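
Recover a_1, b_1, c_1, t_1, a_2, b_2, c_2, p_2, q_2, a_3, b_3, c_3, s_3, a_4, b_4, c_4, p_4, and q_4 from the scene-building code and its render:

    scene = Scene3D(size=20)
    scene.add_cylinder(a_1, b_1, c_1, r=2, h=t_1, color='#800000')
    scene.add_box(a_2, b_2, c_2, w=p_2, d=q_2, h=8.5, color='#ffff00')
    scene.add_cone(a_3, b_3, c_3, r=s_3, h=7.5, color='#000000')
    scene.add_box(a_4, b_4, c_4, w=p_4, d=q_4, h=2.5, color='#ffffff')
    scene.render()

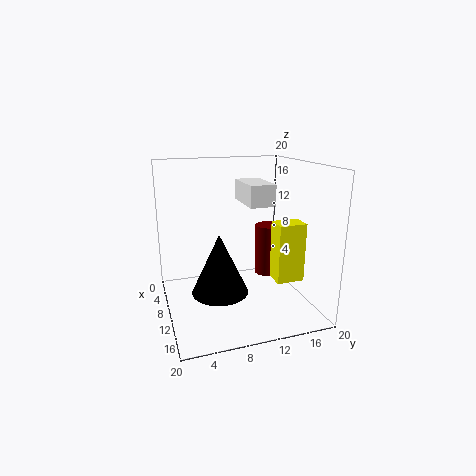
a_1 = 5.5
b_1 = 16.5
c_1 = 2
t_1 = 8
a_2 = 10
b_2 = 15
c_2 = 3.5
p_2 = 3
q_2 = 4
a_3 = 15
b_3 = 6
c_3 = 5
s_3 = 3.5
a_4 = 12
b_4 = 9
c_4 = 16
p_4 = 5.5
q_4 = 3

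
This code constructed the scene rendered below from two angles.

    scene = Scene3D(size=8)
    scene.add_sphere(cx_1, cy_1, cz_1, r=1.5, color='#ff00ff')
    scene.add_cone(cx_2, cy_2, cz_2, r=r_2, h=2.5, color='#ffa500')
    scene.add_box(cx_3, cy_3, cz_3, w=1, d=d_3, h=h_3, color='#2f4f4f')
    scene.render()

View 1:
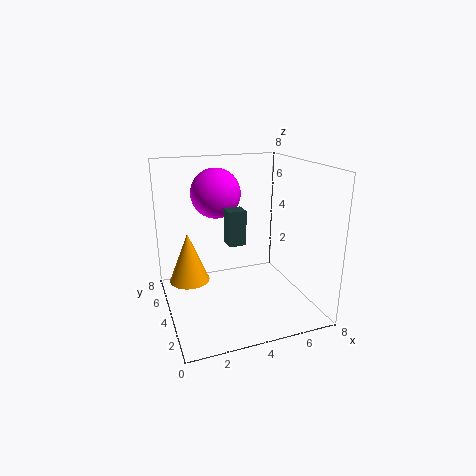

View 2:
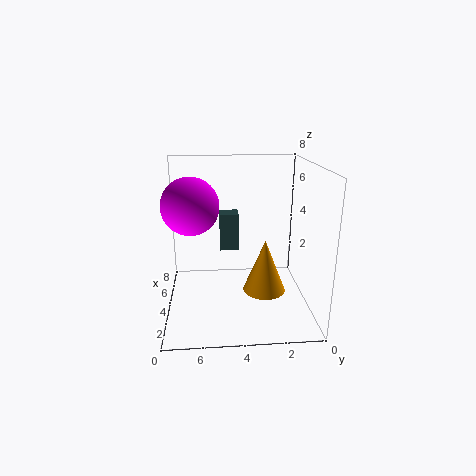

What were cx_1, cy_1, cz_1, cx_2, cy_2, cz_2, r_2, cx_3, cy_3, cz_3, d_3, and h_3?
cx_1 = 3.5
cy_1 = 6.5
cz_1 = 6
cx_2 = 1
cy_2 = 3
cz_2 = 2.5
r_2 = 1
cx_3 = 3.5
cy_3 = 4
cz_3 = 3.5
d_3 = 1
h_3 = 2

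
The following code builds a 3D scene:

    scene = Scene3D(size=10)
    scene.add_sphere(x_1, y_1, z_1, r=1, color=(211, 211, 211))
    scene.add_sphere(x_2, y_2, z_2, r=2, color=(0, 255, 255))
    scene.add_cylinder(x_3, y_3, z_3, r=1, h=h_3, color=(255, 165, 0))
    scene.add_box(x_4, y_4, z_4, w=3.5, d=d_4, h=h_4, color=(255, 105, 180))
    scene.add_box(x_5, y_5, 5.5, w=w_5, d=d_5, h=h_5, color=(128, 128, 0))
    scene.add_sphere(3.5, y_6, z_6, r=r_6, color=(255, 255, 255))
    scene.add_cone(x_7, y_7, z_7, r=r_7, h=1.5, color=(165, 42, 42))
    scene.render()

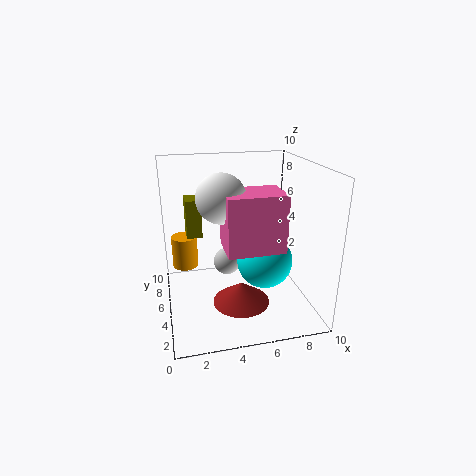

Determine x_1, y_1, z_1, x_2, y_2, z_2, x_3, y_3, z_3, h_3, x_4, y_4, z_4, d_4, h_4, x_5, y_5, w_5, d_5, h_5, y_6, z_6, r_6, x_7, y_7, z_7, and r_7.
x_1 = 4.5
y_1 = 6.5
z_1 = 2.5
x_2 = 7
y_2 = 5
z_2 = 3
x_3 = 1.5
y_3 = 8.5
z_3 = 1.5
h_3 = 2.5
x_4 = 3.5
y_4 = 1
z_4 = 5.5
d_4 = 2.5
h_4 = 3.5
x_5 = 1.5
y_5 = 4.5
w_5 = 1
d_5 = 1.5
h_5 = 2.5
y_6 = 3
z_6 = 8.5
r_6 = 1.5
x_7 = 5
y_7 = 4
z_7 = 0.5
r_7 = 2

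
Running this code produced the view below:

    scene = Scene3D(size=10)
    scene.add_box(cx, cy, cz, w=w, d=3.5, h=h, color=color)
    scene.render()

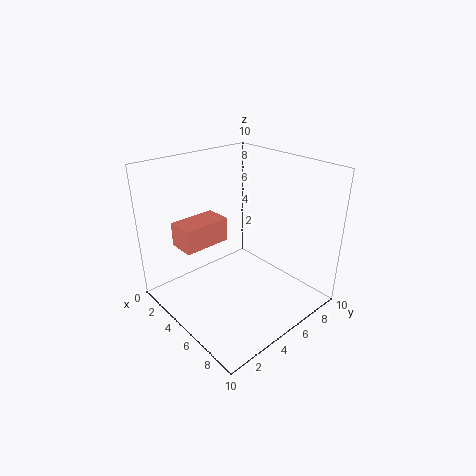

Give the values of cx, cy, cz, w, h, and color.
cx = 1.25, cy = 2, cz = 4, w = 2, h = 1.75, color = 'salmon'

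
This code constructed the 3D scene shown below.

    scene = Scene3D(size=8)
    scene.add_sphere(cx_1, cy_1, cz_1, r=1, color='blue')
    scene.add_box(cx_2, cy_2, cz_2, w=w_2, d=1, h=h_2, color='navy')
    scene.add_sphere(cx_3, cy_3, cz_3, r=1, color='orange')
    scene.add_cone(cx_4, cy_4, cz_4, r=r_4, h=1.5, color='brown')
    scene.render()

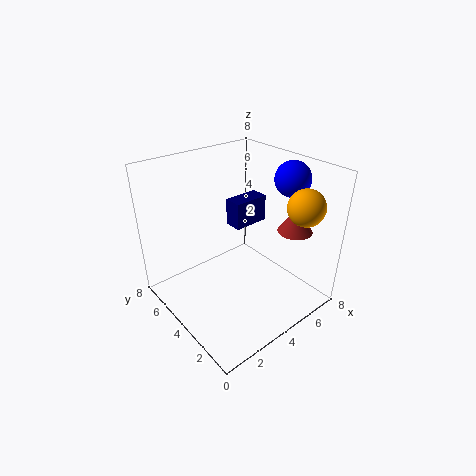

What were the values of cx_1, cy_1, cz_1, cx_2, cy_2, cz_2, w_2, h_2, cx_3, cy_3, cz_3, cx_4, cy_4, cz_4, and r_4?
cx_1 = 7, cy_1 = 3, cz_1 = 7, cx_2 = 4, cy_2 = 4, cz_2 = 4.5, w_2 = 2, h_2 = 1.5, cx_3 = 6.5, cy_3 = 1.5, cz_3 = 6, cx_4 = 7, cy_4 = 2.5, cz_4 = 4, r_4 = 1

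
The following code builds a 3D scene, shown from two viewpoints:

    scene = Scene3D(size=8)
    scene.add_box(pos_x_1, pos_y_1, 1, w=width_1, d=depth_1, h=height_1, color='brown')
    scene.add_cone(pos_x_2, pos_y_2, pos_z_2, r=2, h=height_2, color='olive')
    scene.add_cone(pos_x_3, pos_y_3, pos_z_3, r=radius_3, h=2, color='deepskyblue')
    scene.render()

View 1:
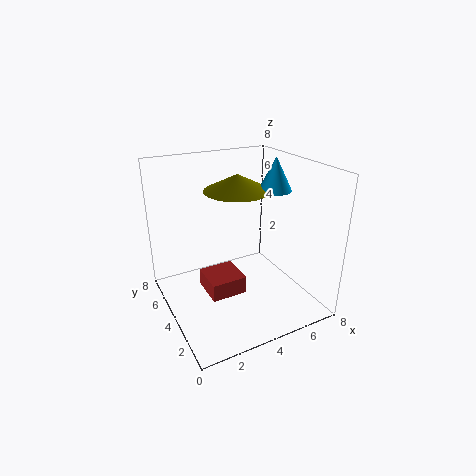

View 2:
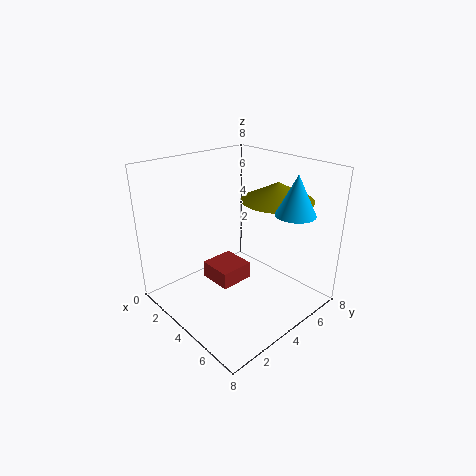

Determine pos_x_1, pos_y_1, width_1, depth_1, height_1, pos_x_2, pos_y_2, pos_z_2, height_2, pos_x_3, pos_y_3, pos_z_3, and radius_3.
pos_x_1 = 2, pos_y_1 = 3, width_1 = 2, depth_1 = 2, height_1 = 1, pos_x_2 = 5, pos_y_2 = 6, pos_z_2 = 6, height_2 = 1, pos_x_3 = 7, pos_y_3 = 5, pos_z_3 = 6, radius_3 = 1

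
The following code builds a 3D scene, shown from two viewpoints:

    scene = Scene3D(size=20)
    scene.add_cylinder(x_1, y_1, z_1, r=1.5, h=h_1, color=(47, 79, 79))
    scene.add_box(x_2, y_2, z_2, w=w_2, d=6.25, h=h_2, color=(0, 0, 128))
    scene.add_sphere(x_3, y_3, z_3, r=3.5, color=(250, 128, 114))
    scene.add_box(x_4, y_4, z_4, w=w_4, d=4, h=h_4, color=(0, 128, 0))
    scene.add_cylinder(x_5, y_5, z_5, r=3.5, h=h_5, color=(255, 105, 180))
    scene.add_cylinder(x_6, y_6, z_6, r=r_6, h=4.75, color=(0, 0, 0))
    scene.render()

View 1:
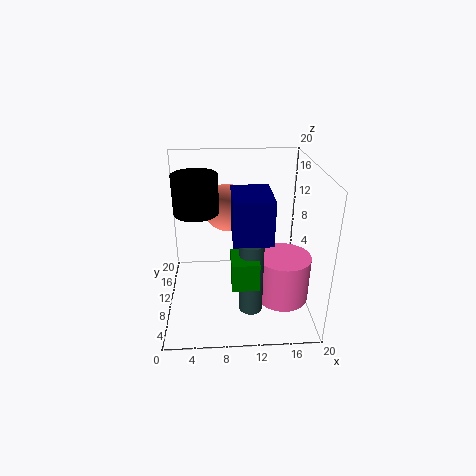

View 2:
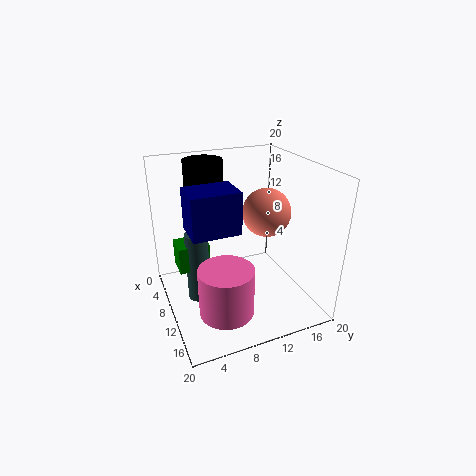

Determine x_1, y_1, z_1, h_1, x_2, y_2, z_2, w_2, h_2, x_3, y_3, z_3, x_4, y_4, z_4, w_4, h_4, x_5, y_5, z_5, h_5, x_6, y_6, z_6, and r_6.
x_1 = 11.25, y_1 = 3.75, z_1 = 3, h_1 = 9.5, x_2 = 9, y_2 = 2.75, z_2 = 12.5, w_2 = 4.75, h_2 = 5.5, x_3 = 8.75, y_3 = 15, z_3 = 12.5, x_4 = 8.75, y_4 = 1.25, z_4 = 7.5, w_4 = 3.25, h_4 = 3.5, x_5 = 15.75, y_5 = 6, z_5 = 3, h_5 = 6.25, x_6 = 4.75, y_6 = 7, z_6 = 15.25, r_6 = 2.75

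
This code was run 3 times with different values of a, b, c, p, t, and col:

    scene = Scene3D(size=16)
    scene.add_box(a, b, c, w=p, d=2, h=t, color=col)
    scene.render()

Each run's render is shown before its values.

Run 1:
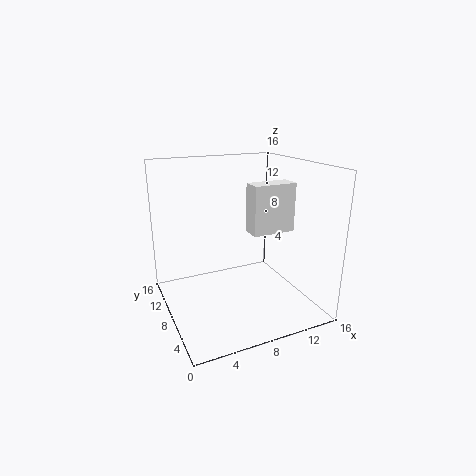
a = 8; b = 4; c = 9.5; p = 4.5; t = 5; col = 'white'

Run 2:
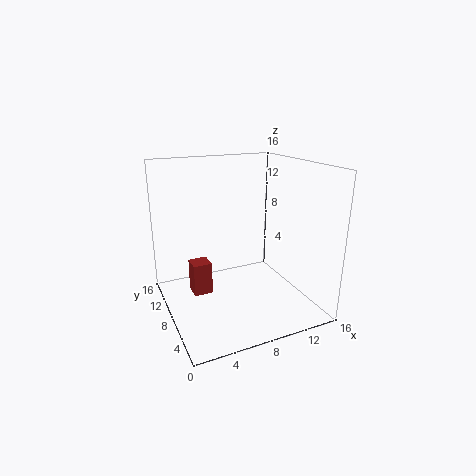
a = 2.5; b = 7; c = 2.5; p = 2; t = 3.5; col = 'brown'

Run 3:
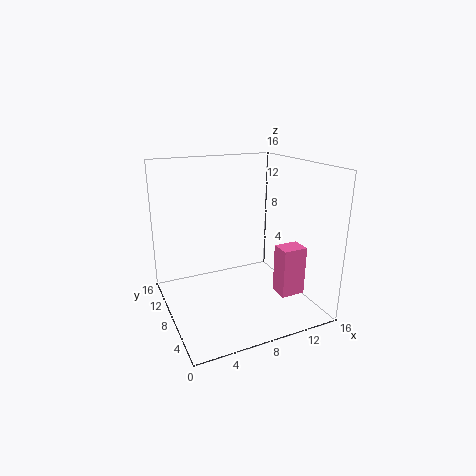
a = 10; b = 1.5; c = 3.5; p = 2.5; t = 5; col = 'hotpink'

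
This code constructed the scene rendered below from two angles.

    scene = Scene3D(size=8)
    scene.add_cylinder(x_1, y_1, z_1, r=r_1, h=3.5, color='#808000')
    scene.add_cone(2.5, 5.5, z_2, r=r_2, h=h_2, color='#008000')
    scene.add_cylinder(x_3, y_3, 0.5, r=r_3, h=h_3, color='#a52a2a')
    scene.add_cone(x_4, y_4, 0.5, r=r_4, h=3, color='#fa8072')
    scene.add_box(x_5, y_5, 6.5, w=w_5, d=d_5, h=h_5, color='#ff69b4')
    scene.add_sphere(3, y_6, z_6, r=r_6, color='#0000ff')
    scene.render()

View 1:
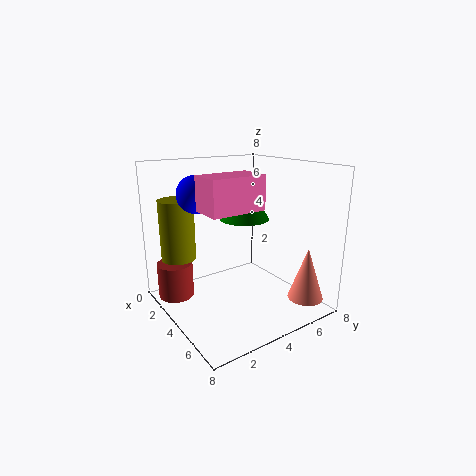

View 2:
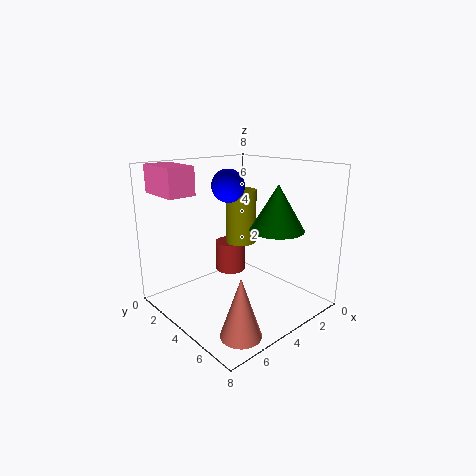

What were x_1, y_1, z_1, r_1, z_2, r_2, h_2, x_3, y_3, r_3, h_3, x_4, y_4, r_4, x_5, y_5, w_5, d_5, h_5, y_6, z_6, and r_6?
x_1 = 1.5
y_1 = 1.5
z_1 = 2.5
r_1 = 1
z_2 = 4.5
r_2 = 1.5
h_2 = 2.5
x_3 = 2
y_3 = 1
r_3 = 1
h_3 = 2
x_4 = 6.5
y_4 = 7
r_4 = 1
x_5 = 6
y_5 = 0.5
w_5 = 1.5
d_5 = 2.5
h_5 = 1.5
y_6 = 2
z_6 = 6.5
r_6 = 1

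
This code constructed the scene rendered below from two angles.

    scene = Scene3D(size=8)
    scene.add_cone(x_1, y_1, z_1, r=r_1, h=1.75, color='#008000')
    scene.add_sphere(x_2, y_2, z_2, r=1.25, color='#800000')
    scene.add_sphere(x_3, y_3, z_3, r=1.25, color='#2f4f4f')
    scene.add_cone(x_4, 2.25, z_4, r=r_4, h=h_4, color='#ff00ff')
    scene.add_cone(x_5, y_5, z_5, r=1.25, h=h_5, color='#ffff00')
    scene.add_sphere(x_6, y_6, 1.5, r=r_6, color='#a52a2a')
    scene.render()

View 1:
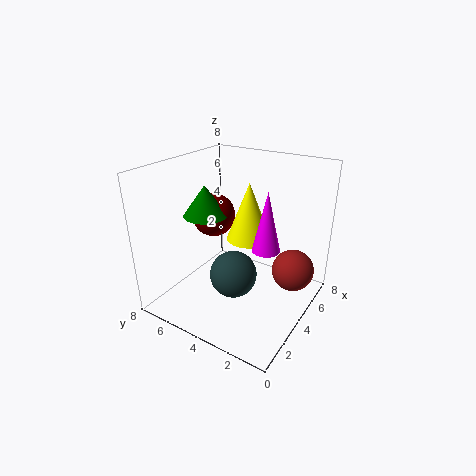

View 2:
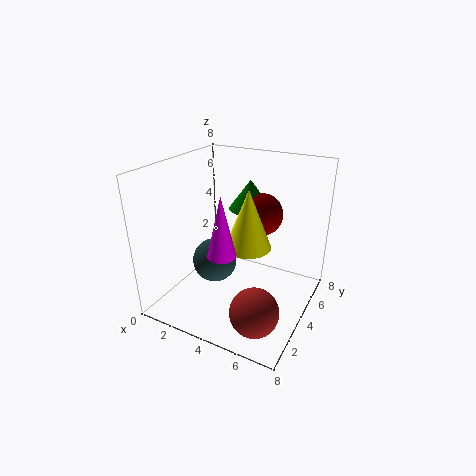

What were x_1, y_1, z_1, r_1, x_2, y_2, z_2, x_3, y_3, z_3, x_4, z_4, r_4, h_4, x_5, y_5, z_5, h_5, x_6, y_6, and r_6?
x_1 = 3.75; y_1 = 6; z_1 = 5; r_1 = 1.25; x_2 = 4.5; y_2 = 6; z_2 = 4.75; x_3 = 2.75; y_3 = 3.5; z_3 = 2.5; x_4 = 4; z_4 = 3.75; r_4 = 0.75; h_4 = 3.25; x_5 = 4.75; y_5 = 3.75; z_5 = 3.75; h_5 = 3.25; x_6 = 6.25; y_6 = 1.5; r_6 = 1.25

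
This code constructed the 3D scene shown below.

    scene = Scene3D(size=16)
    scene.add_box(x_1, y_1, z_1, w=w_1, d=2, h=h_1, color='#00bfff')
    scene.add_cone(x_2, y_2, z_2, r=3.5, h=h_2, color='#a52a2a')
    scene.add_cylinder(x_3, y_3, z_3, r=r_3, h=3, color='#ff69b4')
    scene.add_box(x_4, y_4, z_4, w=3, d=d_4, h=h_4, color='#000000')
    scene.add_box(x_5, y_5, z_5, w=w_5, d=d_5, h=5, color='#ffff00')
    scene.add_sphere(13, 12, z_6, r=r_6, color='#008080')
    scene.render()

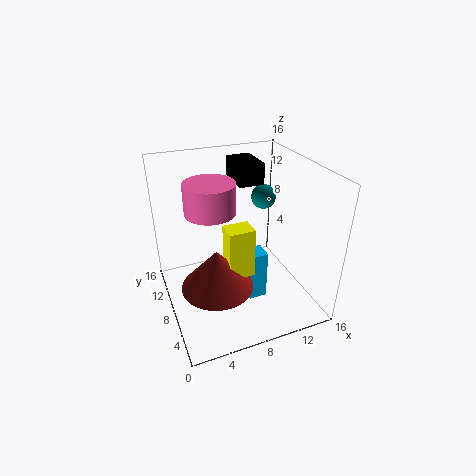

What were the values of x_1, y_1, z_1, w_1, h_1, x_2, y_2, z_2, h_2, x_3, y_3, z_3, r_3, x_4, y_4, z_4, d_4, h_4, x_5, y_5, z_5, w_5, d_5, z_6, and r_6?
x_1 = 8
y_1 = 4.5
z_1 = 2
w_1 = 2
h_1 = 5.5
x_2 = 4
y_2 = 3.5
z_2 = 6
h_2 = 4
x_3 = 4.5
y_3 = 6.5
z_3 = 12.5
r_3 = 2.5
x_4 = 9.5
y_4 = 11
z_4 = 12.5
d_4 = 4.5
h_4 = 2.5
x_5 = 5
y_5 = 2.5
z_5 = 7
w_5 = 2.5
d_5 = 2
z_6 = 10.5
r_6 = 1.5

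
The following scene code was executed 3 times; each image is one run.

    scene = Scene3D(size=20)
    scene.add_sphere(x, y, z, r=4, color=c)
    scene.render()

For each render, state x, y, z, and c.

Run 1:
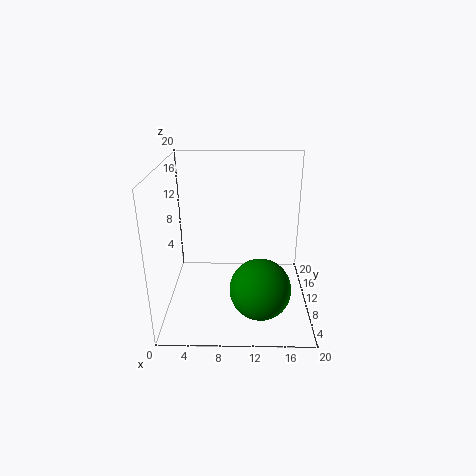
x = 13, y = 5, z = 5, c = 'green'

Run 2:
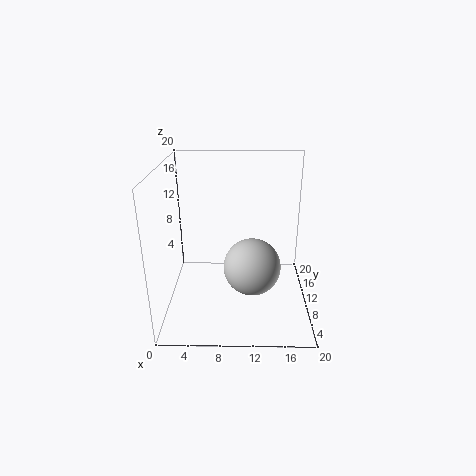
x = 12, y = 9, z = 6, c = 'lightgray'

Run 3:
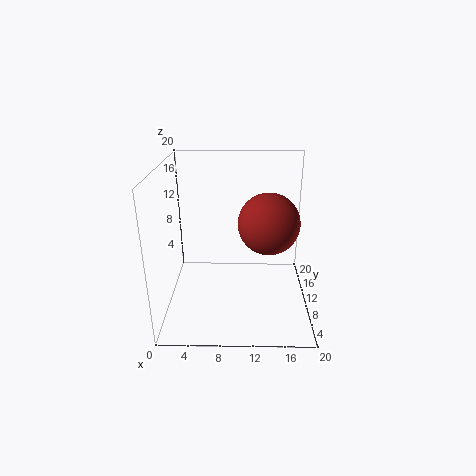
x = 14, y = 8, z = 13, c = 'brown'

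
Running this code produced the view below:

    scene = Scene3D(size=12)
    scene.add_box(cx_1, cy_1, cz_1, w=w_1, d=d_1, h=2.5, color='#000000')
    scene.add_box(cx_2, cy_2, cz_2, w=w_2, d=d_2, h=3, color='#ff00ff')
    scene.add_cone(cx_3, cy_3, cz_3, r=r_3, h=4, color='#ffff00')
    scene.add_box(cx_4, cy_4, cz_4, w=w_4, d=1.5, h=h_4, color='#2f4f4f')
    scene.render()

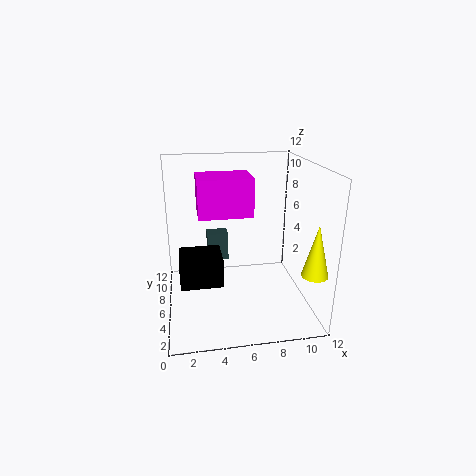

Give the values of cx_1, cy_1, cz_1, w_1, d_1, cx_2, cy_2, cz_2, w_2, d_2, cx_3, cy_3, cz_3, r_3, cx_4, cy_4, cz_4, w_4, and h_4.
cx_1 = 1
cy_1 = 5.75
cz_1 = 1.5
w_1 = 3.75
d_1 = 3.5
cx_2 = 2.75
cy_2 = 4.5
cz_2 = 8.25
w_2 = 4.25
d_2 = 3.25
cx_3 = 11
cy_3 = 1.5
cz_3 = 4.5
r_3 = 1
cx_4 = 3.75
cy_4 = 10
cz_4 = 2
w_4 = 2
h_4 = 2.75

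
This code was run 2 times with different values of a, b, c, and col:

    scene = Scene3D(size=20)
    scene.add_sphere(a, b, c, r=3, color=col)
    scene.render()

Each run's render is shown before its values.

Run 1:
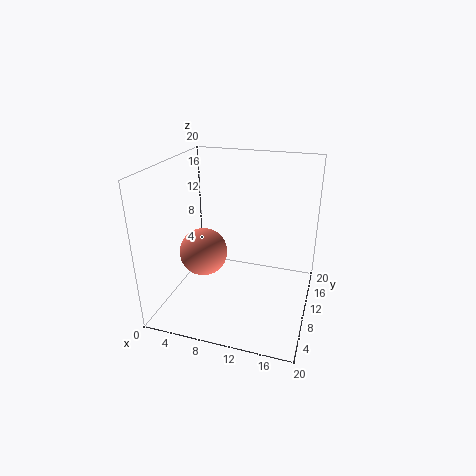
a = 7, b = 5, c = 10, col = 'salmon'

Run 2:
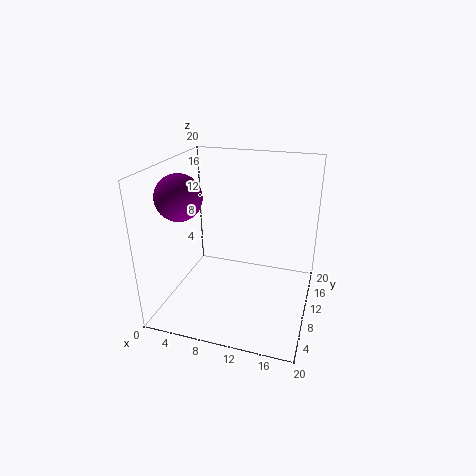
a = 3.5, b = 6, c = 16.5, col = 'purple'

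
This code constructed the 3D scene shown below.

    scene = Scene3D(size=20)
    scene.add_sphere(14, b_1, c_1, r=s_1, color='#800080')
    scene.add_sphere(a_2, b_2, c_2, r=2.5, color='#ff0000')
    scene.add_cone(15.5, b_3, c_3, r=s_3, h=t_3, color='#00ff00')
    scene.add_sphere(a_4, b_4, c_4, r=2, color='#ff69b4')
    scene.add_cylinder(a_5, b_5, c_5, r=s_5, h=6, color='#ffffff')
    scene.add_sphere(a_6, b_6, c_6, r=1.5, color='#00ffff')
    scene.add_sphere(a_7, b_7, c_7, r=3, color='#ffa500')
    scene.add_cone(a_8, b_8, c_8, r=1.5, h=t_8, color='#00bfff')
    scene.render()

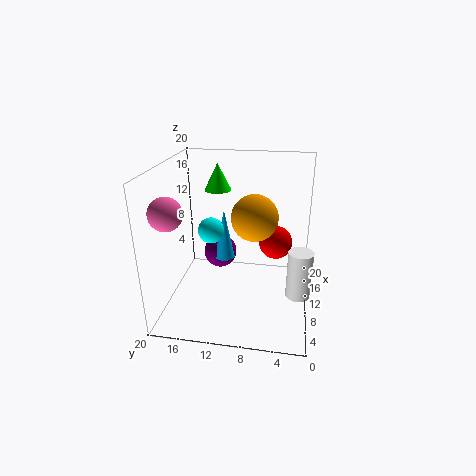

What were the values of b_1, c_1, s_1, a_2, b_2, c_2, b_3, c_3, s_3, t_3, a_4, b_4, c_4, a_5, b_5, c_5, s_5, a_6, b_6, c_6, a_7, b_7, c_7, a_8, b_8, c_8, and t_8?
b_1 = 13.5
c_1 = 5.5
s_1 = 2.5
a_2 = 14.5
b_2 = 5
c_2 = 7.5
b_3 = 14
c_3 = 15
s_3 = 2
t_3 = 4
a_4 = 2.5
b_4 = 17
c_4 = 16
a_5 = 4.5
b_5 = 1.5
c_5 = 5.5
s_5 = 1.5
a_6 = 3.5
b_6 = 12
c_6 = 14
a_7 = 8
b_7 = 7.5
c_7 = 14
a_8 = 12.5
b_8 = 12.5
c_8 = 5.5
t_8 = 7.5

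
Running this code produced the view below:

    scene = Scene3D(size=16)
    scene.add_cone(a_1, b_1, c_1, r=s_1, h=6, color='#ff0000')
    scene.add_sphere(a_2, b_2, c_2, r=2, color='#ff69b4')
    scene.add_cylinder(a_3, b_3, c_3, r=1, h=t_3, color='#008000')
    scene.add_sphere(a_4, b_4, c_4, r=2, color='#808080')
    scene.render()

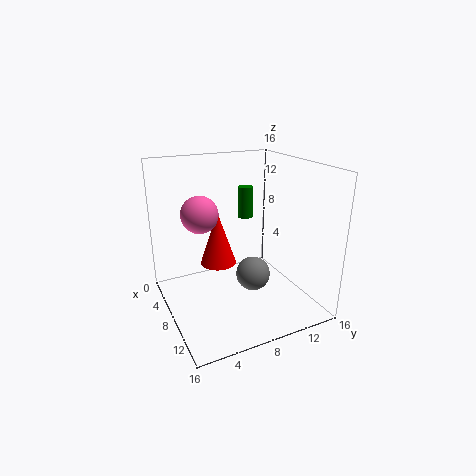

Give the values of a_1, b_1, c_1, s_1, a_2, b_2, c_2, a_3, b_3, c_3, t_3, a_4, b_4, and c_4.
a_1 = 7
b_1 = 6
c_1 = 5
s_1 = 2
a_2 = 7
b_2 = 4
c_2 = 11
a_3 = 2
b_3 = 12
c_3 = 8
t_3 = 4
a_4 = 8
b_4 = 10
c_4 = 3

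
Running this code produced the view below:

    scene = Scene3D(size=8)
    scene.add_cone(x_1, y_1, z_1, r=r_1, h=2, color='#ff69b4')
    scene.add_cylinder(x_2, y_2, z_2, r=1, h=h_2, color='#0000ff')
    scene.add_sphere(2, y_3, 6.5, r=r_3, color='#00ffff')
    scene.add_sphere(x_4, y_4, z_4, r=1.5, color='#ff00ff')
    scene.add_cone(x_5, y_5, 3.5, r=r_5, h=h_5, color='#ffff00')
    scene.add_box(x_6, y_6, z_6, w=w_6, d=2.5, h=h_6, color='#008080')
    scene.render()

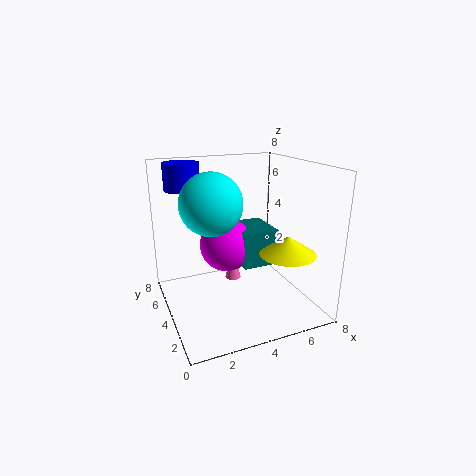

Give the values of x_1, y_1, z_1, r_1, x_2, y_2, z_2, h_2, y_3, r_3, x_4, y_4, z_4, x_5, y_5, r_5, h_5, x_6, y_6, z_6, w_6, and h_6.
x_1 = 4.5; y_1 = 6; z_1 = 0.5; r_1 = 0.5; x_2 = 1.5; y_2 = 6; z_2 = 6.5; h_2 = 1.5; y_3 = 2.5; r_3 = 1.5; x_4 = 3.5; y_4 = 4.5; z_4 = 3.5; x_5 = 6; y_5 = 2; r_5 = 1.5; h_5 = 1; x_6 = 4; y_6 = 3; z_6 = 2.5; w_6 = 2; h_6 = 2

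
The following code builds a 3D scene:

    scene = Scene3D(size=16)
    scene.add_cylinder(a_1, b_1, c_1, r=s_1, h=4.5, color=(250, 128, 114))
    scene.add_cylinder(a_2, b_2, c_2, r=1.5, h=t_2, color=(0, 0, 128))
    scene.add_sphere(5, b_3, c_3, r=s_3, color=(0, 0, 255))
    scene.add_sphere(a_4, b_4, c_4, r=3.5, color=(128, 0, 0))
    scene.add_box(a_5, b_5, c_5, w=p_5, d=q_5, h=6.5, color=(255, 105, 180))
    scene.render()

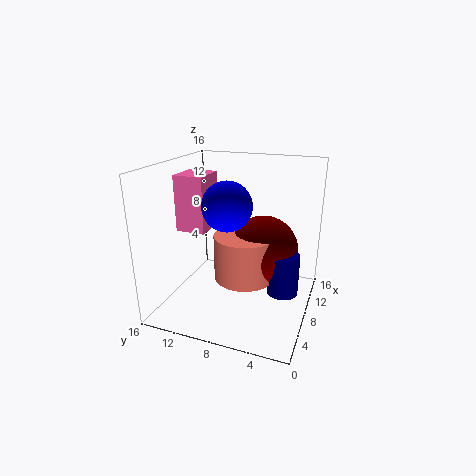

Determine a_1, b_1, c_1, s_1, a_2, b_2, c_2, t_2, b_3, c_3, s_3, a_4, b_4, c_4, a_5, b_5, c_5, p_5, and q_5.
a_1 = 4.5
b_1 = 6
c_1 = 5.5
s_1 = 3
a_2 = 4.5
b_2 = 2
c_2 = 4.5
t_2 = 4
b_3 = 8
c_3 = 12.5
s_3 = 2.5
a_4 = 6
b_4 = 4.5
c_4 = 8
a_5 = 7.5
b_5 = 12
c_5 = 8
p_5 = 4
q_5 = 3.5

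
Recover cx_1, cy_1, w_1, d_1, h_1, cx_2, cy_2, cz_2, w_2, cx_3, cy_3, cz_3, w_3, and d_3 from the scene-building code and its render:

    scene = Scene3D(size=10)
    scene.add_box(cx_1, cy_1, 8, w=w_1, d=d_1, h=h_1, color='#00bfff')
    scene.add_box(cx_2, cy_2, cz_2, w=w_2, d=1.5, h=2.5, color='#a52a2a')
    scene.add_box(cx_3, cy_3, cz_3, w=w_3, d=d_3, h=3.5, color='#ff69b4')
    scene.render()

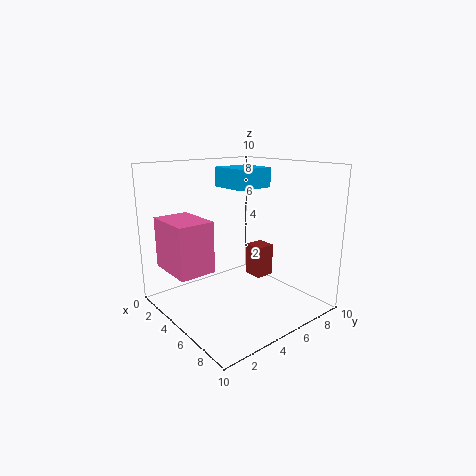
cx_1 = 1, cy_1 = 6, w_1 = 3, d_1 = 3, h_1 = 1.5, cx_2 = 3, cy_2 = 7.5, cz_2 = 1, w_2 = 1.5, cx_3 = 1.5, cy_3 = 0.5, cz_3 = 3, w_3 = 3.5, d_3 = 2.5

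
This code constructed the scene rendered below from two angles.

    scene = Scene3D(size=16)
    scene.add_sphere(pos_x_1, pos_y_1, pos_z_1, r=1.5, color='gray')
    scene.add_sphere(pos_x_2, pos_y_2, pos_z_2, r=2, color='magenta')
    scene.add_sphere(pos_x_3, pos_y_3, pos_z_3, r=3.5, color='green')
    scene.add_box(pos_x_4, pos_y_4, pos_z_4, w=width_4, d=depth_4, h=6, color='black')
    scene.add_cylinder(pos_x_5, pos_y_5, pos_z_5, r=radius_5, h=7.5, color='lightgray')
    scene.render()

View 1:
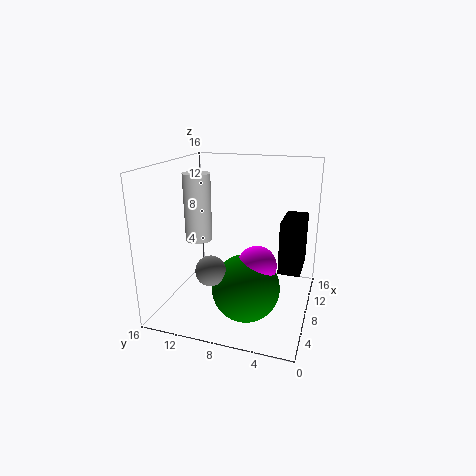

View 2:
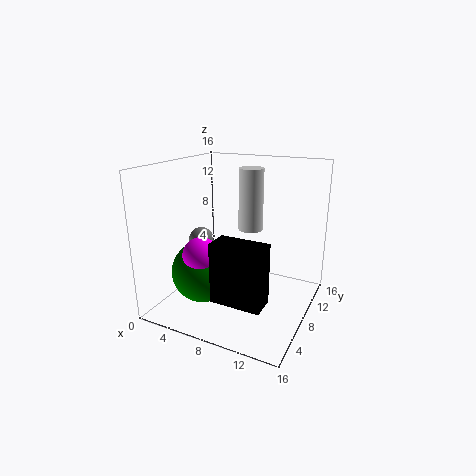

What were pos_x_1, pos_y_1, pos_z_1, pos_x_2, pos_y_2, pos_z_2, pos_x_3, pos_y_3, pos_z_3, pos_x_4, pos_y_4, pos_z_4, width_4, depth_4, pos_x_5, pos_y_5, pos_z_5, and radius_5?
pos_x_1 = 2.5, pos_y_1 = 9, pos_z_1 = 6.5, pos_x_2 = 5, pos_y_2 = 5, pos_z_2 = 6.5, pos_x_3 = 4.5, pos_y_3 = 6, pos_z_3 = 4, pos_x_4 = 8.5, pos_y_4 = 1, pos_z_4 = 4, width_4 = 5, depth_4 = 2.5, pos_x_5 = 7.5, pos_y_5 = 12.5, pos_z_5 = 7.5, radius_5 = 1.5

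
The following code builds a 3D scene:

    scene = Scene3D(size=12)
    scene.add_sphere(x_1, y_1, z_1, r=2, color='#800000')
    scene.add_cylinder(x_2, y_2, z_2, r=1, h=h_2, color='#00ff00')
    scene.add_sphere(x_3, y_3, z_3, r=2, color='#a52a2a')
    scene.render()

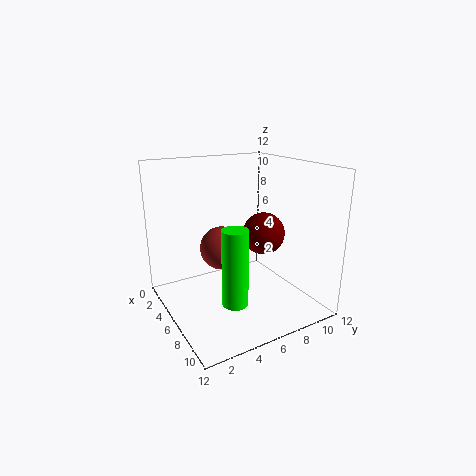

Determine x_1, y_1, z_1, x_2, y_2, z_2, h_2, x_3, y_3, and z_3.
x_1 = 4; y_1 = 10; z_1 = 5; x_2 = 9; y_2 = 4; z_2 = 2; h_2 = 6; x_3 = 3; y_3 = 6; z_3 = 4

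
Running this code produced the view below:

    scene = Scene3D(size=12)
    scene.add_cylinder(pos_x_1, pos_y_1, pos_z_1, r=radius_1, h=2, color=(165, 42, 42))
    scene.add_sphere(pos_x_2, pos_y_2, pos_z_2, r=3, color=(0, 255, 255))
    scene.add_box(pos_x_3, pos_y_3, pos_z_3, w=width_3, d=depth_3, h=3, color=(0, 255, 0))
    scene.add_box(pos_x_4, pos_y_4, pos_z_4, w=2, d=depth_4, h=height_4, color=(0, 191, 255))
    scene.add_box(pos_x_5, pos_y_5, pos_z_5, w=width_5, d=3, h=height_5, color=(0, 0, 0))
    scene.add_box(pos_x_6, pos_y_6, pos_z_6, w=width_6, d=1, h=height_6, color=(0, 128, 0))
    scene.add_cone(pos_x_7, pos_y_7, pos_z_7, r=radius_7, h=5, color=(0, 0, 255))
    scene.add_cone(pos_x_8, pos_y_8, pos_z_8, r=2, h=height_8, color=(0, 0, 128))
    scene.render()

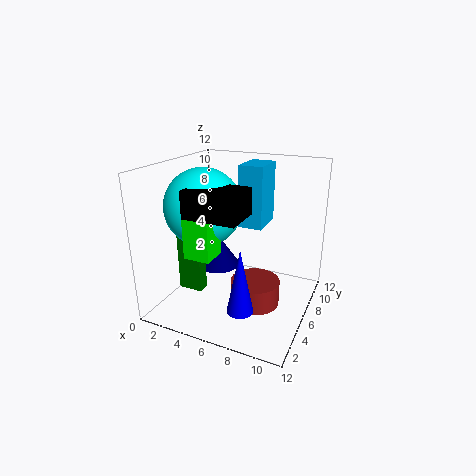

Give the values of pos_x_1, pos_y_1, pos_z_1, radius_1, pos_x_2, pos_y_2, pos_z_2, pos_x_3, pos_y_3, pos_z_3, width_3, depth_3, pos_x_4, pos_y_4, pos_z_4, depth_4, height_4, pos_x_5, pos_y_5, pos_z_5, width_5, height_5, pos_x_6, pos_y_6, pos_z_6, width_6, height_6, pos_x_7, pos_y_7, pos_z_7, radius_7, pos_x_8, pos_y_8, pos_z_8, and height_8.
pos_x_1 = 8
pos_y_1 = 5
pos_z_1 = 1
radius_1 = 2
pos_x_2 = 4
pos_y_2 = 4
pos_z_2 = 9
pos_x_3 = 4
pos_y_3 = 1
pos_z_3 = 6
width_3 = 2
depth_3 = 2
pos_x_4 = 6
pos_y_4 = 6
pos_z_4 = 7
depth_4 = 3
height_4 = 5
pos_x_5 = 4
pos_y_5 = 1
pos_z_5 = 9
width_5 = 4
height_5 = 2
pos_x_6 = 2
pos_y_6 = 3
pos_z_6 = 2
width_6 = 2
height_6 = 5
pos_x_7 = 8
pos_y_7 = 2
pos_z_7 = 2
radius_7 = 1
pos_x_8 = 3
pos_y_8 = 8
pos_z_8 = 2
height_8 = 3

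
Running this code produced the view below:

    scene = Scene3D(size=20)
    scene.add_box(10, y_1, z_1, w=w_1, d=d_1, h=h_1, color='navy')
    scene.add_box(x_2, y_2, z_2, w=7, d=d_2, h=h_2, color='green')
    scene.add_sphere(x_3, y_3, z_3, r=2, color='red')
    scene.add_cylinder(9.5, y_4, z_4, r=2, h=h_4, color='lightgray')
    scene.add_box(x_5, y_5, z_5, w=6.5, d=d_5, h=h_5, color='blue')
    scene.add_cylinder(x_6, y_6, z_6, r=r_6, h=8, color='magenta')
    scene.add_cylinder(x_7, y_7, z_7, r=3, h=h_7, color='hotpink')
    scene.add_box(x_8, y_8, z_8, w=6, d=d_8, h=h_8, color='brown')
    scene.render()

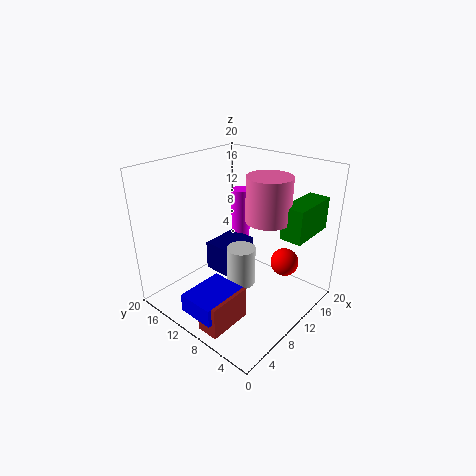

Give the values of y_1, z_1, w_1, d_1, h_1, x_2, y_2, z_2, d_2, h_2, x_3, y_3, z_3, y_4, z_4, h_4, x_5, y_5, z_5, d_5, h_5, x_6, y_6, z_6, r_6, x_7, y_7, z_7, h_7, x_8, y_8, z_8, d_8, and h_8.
y_1 = 12
z_1 = 2.5
w_1 = 6
d_1 = 4.5
h_1 = 4.5
x_2 = 12
y_2 = 1.5
z_2 = 11
d_2 = 3
h_2 = 4.5
x_3 = 14.5
y_3 = 5
z_3 = 6
y_4 = 9
z_4 = 3.5
h_4 = 5.5
x_5 = 0.5
y_5 = 6.5
z_5 = 2.5
d_5 = 5
h_5 = 2.5
x_6 = 17
y_6 = 15.5
z_6 = 6
r_6 = 1.5
x_7 = 12
y_7 = 6.5
z_7 = 13
h_7 = 6
x_8 = 1
y_8 = 6
z_8 = 0.5
d_8 = 3
h_8 = 4.5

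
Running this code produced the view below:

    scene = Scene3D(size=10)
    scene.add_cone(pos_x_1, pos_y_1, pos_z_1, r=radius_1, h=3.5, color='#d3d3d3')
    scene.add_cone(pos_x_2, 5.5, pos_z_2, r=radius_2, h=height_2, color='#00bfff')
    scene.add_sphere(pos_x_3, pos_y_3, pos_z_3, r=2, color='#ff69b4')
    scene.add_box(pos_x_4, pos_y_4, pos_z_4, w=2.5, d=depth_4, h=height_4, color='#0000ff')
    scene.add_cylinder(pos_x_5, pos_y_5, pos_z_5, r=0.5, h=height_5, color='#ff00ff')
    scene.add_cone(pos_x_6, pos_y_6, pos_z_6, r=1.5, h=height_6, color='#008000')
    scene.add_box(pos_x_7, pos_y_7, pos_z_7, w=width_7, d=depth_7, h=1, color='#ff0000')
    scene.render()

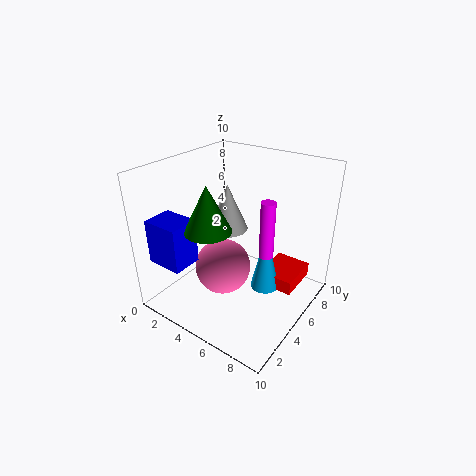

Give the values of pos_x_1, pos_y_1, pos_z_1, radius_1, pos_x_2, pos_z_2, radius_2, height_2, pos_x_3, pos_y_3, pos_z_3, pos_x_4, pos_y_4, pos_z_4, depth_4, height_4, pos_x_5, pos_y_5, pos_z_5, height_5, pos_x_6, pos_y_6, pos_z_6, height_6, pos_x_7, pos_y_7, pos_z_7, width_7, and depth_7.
pos_x_1 = 3; pos_y_1 = 6.5; pos_z_1 = 4.5; radius_1 = 1.5; pos_x_2 = 7; pos_z_2 = 1.5; radius_2 = 1; height_2 = 4.5; pos_x_3 = 4; pos_y_3 = 4.5; pos_z_3 = 2.5; pos_x_4 = 1; pos_y_4 = 0.5; pos_z_4 = 4; depth_4 = 2; height_4 = 3; pos_x_5 = 7; pos_y_5 = 5.5; pos_z_5 = 4; height_5 = 4; pos_x_6 = 4.5; pos_y_6 = 2.5; pos_z_6 = 6.5; height_6 = 3; pos_x_7 = 6.5; pos_y_7 = 5.5; pos_z_7 = 1.5; width_7 = 2.5; depth_7 = 3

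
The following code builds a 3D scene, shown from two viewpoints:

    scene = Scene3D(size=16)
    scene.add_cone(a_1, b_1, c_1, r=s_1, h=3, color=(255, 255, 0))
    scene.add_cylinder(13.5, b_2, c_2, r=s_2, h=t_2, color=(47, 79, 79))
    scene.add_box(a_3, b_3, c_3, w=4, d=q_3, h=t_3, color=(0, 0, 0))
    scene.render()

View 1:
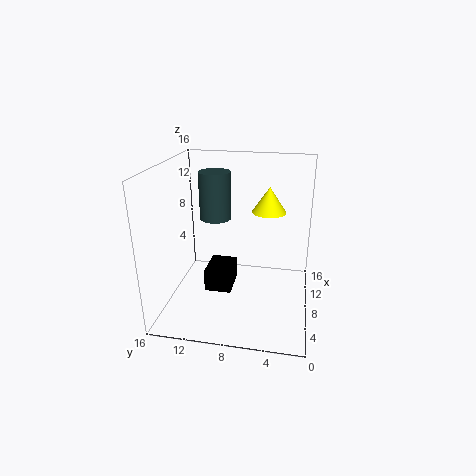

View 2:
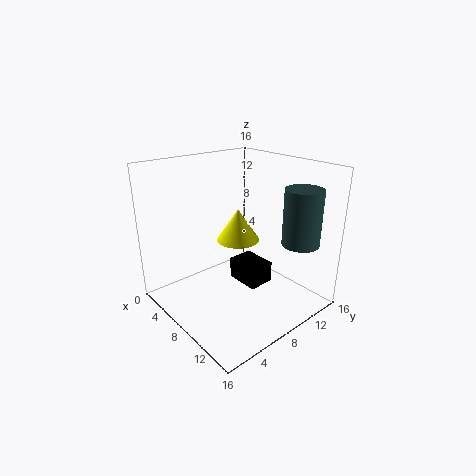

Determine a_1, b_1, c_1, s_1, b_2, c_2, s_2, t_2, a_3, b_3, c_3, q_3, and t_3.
a_1 = 11.5; b_1 = 5; c_1 = 10; s_1 = 2; b_2 = 12; c_2 = 8; s_2 = 2; t_2 = 6; a_3 = 6; b_3 = 8.5; c_3 = 2; q_3 = 3; t_3 = 2.5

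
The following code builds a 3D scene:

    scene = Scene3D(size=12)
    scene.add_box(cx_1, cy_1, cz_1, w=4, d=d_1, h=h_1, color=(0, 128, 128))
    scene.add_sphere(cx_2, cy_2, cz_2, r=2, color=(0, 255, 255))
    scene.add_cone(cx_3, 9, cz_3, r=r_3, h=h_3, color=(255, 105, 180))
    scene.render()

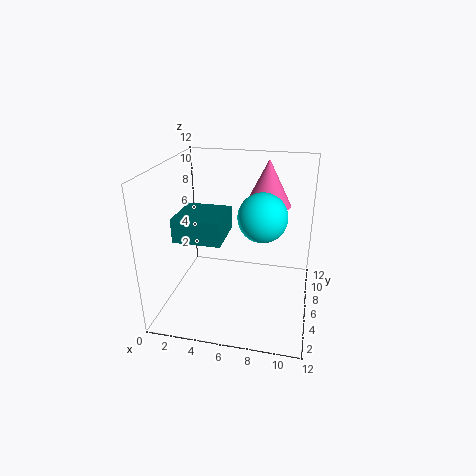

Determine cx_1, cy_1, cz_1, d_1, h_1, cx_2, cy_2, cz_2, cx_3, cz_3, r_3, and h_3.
cx_1 = 1
cy_1 = 4
cz_1 = 6
d_1 = 4
h_1 = 2
cx_2 = 8
cy_2 = 6
cz_2 = 8
cx_3 = 8
cz_3 = 8
r_3 = 2
h_3 = 4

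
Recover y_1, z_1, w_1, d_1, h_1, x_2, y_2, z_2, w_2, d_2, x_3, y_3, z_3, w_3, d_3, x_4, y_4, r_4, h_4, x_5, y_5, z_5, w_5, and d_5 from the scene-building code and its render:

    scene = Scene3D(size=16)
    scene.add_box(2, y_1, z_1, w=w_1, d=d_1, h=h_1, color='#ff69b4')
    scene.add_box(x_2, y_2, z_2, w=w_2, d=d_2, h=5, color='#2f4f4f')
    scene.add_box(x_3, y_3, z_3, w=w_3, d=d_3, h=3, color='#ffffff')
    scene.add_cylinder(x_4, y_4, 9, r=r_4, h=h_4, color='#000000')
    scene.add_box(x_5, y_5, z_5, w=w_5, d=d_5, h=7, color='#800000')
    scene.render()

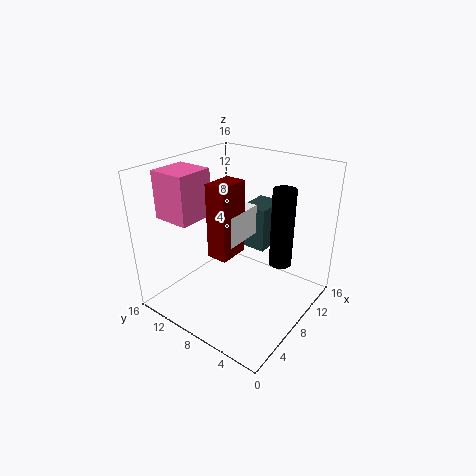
y_1 = 10, z_1 = 11, w_1 = 4, d_1 = 4, h_1 = 5, x_2 = 10, y_2 = 6, z_2 = 6, w_2 = 4, d_2 = 3, x_3 = 3, y_3 = 5, z_3 = 10, w_3 = 4, d_3 = 2, x_4 = 5, y_4 = 1, r_4 = 1, h_4 = 7, x_5 = 2, y_5 = 5, z_5 = 9, w_5 = 3, d_5 = 2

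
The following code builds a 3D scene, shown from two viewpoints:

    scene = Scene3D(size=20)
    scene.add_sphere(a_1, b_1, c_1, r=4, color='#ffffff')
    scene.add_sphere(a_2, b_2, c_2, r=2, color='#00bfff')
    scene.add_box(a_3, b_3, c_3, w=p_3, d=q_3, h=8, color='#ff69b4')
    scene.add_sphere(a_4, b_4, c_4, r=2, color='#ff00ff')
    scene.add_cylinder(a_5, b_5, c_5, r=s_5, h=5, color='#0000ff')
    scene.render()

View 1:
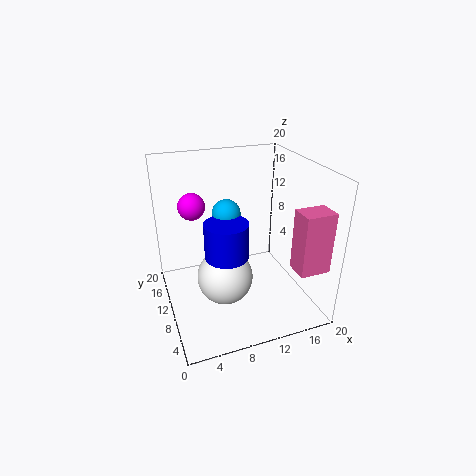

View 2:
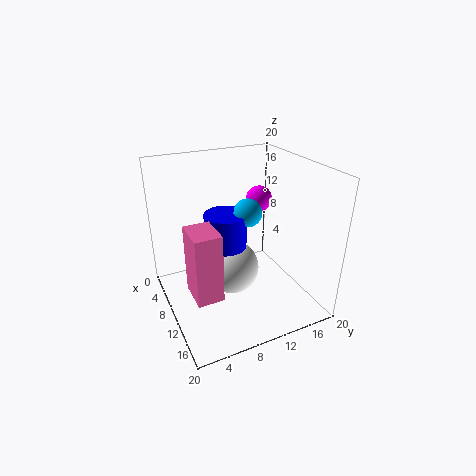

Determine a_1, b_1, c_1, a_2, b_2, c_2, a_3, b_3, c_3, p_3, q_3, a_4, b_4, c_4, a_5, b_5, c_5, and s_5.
a_1 = 8
b_1 = 10
c_1 = 4
a_2 = 9
b_2 = 12
c_2 = 13
a_3 = 15
b_3 = 1
c_3 = 8
p_3 = 4
q_3 = 3
a_4 = 5
b_4 = 16
c_4 = 13
a_5 = 8
b_5 = 9
c_5 = 8
s_5 = 3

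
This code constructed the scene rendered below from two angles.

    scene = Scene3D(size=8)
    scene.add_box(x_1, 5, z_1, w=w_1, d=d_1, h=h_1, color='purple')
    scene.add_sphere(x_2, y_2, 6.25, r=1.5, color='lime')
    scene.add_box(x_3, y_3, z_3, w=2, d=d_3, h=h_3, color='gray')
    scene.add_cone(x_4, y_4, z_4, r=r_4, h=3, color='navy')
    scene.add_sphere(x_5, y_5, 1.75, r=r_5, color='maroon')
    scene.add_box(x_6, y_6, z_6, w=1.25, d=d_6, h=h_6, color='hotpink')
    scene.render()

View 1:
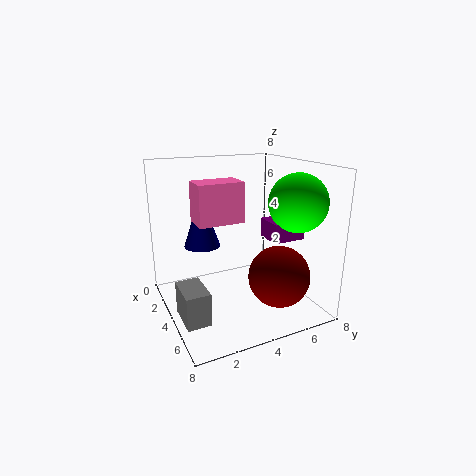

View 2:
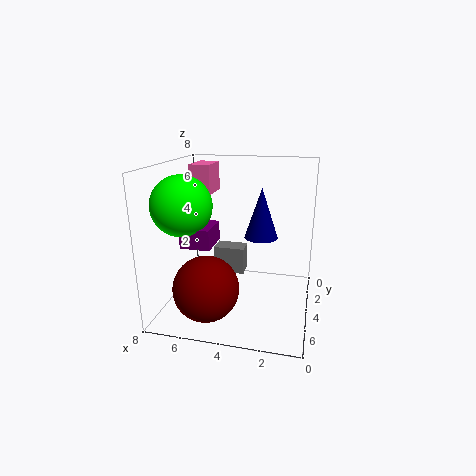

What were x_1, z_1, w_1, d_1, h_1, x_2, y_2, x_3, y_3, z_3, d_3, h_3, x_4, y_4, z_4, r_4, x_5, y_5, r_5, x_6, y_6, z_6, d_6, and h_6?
x_1 = 4.75, z_1 = 4.25, w_1 = 1.5, d_1 = 1.75, h_1 = 1, x_2 = 6.25, y_2 = 6.25, x_3 = 4.25, y_3 = 0.25, z_3 = 0.5, d_3 = 1.25, h_3 = 1.75, x_4 = 3, y_4 = 2.25, z_4 = 3.5, r_4 = 1, x_5 = 5.25, y_5 = 6, r_5 = 1.75, x_6 = 6, y_6 = 0.75, z_6 = 6, d_6 = 2, h_6 = 1.75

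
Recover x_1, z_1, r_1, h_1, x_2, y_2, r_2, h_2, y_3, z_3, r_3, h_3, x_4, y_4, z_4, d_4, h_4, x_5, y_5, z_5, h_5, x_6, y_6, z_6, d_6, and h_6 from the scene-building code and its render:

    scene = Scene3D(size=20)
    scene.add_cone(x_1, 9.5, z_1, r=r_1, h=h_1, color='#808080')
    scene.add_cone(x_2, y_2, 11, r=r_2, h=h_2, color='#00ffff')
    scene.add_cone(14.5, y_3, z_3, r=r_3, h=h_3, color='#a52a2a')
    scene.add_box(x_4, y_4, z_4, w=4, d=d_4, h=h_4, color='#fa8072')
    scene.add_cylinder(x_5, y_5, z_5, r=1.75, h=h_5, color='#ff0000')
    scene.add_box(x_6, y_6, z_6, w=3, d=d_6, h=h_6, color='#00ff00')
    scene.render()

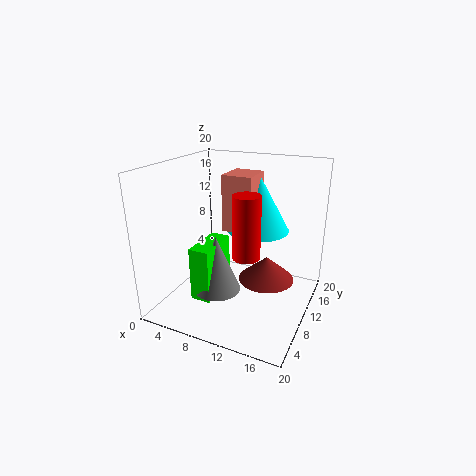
x_1 = 6.75
z_1 = 1.25
r_1 = 3.5
h_1 = 8.5
x_2 = 12.25
y_2 = 11.75
r_2 = 4.25
h_2 = 7.75
y_3 = 9.5
z_3 = 5
r_3 = 3.75
h_3 = 3.25
x_4 = 8.5
y_4 = 8.25
z_4 = 11.5
d_4 = 4.5
h_4 = 7.5
x_5 = 13
y_5 = 6
z_5 = 9.5
h_5 = 8
x_6 = 4
y_6 = 6.5
z_6 = 0.5
d_6 = 6.75
h_6 = 8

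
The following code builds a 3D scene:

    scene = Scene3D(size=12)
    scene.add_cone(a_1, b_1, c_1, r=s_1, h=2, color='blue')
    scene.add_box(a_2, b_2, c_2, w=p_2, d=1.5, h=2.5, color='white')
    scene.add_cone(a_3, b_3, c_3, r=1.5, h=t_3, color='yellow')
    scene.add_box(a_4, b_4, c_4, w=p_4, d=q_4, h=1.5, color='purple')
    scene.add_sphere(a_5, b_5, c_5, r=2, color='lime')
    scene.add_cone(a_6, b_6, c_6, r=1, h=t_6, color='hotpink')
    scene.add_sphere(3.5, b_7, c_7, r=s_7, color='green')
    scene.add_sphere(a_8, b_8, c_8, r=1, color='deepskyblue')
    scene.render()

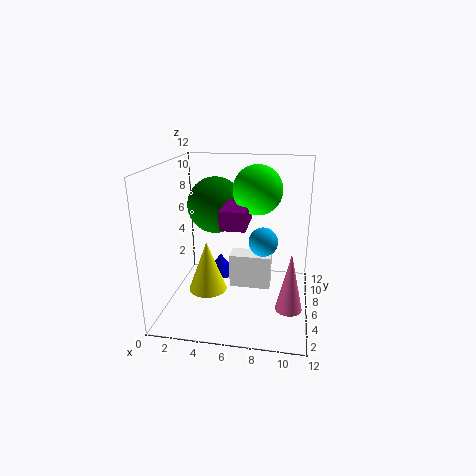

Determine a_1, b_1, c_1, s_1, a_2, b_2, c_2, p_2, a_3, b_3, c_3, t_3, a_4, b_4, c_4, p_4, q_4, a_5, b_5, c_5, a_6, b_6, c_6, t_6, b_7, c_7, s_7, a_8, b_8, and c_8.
a_1 = 3.5; b_1 = 10; c_1 = 0.5; s_1 = 1.5; a_2 = 6; b_2 = 2.5; c_2 = 3.5; p_2 = 3; a_3 = 4; b_3 = 3.5; c_3 = 2.5; t_3 = 4; a_4 = 5; b_4 = 3.5; c_4 = 7.5; p_4 = 2; q_4 = 3.5; a_5 = 7.5; b_5 = 6.5; c_5 = 10; a_6 = 10.5; b_6 = 2.5; c_6 = 2; t_6 = 4.5; b_7 = 8.5; c_7 = 8; s_7 = 2.5; a_8 = 8.5; b_8 = 2; c_8 = 7.5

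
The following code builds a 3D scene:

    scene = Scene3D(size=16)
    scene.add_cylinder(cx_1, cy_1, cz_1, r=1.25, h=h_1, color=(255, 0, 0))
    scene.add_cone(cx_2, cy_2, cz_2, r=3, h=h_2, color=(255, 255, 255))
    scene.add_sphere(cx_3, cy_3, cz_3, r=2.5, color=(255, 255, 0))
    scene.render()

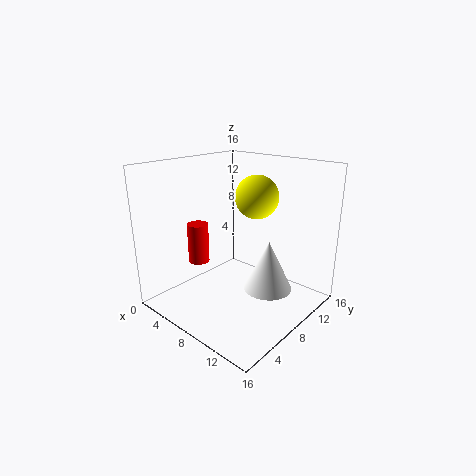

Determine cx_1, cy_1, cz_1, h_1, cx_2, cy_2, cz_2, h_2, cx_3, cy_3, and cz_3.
cx_1 = 2.75, cy_1 = 6.75, cz_1 = 4, h_1 = 4.75, cx_2 = 9.25, cy_2 = 12.25, cz_2 = 0.25, h_2 = 6.25, cx_3 = 8, cy_3 = 11.25, cz_3 = 12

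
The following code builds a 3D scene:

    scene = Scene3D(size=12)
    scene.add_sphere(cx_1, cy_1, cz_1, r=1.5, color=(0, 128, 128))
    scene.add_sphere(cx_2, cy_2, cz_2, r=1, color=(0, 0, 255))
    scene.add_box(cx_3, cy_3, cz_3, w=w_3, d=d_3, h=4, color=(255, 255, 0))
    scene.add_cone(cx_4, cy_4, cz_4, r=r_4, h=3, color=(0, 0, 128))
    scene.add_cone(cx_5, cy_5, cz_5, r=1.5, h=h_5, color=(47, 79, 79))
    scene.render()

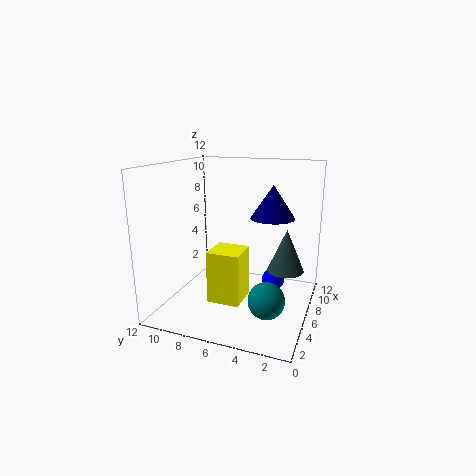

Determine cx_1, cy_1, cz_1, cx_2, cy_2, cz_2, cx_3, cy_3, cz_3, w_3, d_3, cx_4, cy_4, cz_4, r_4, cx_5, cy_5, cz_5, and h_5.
cx_1 = 4.5
cy_1 = 3
cz_1 = 1.5
cx_2 = 8.5
cy_2 = 3.5
cz_2 = 1.5
cx_3 = 2
cy_3 = 4.5
cz_3 = 2
w_3 = 2.5
d_3 = 2.5
cx_4 = 9.5
cy_4 = 4
cz_4 = 7
r_4 = 2
cx_5 = 6.5
cy_5 = 2
cz_5 = 3.5
h_5 = 3.5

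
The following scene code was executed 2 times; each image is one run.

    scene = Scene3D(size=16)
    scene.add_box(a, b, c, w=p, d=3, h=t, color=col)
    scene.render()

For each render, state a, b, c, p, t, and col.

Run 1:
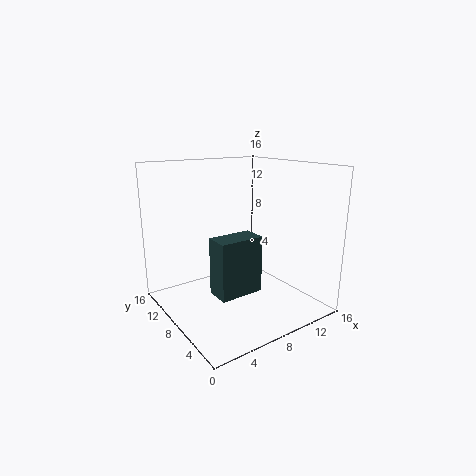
a = 6
b = 8
c = 0.5
p = 5.5
t = 7
col = 'darkslategray'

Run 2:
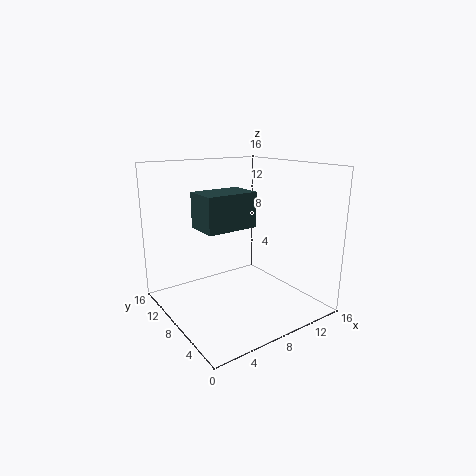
a = 0.5
b = 1
c = 11.5
p = 4.5
t = 3
col = 'darkslategray'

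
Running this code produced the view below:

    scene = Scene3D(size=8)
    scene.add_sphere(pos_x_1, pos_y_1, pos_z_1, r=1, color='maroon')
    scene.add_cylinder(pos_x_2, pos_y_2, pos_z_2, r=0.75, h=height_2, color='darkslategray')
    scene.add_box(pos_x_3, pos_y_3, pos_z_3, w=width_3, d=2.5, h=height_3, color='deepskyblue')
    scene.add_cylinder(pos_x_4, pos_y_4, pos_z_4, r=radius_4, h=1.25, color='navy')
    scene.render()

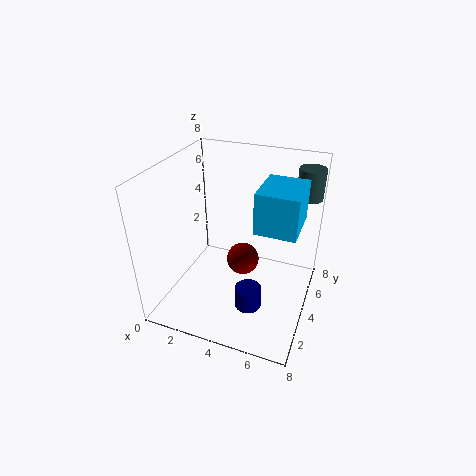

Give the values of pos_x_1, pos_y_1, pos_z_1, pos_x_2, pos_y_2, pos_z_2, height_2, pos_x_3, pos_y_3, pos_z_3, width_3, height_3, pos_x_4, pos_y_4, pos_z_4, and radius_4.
pos_x_1 = 3.75, pos_y_1 = 5.5, pos_z_1 = 1.5, pos_x_2 = 7.25, pos_y_2 = 6.75, pos_z_2 = 5.75, height_2 = 1.75, pos_x_3 = 5.5, pos_y_3 = 2, pos_z_3 = 5.75, width_3 = 2, height_3 = 2, pos_x_4 = 5, pos_y_4 = 3, pos_z_4 = 0.25, radius_4 = 0.75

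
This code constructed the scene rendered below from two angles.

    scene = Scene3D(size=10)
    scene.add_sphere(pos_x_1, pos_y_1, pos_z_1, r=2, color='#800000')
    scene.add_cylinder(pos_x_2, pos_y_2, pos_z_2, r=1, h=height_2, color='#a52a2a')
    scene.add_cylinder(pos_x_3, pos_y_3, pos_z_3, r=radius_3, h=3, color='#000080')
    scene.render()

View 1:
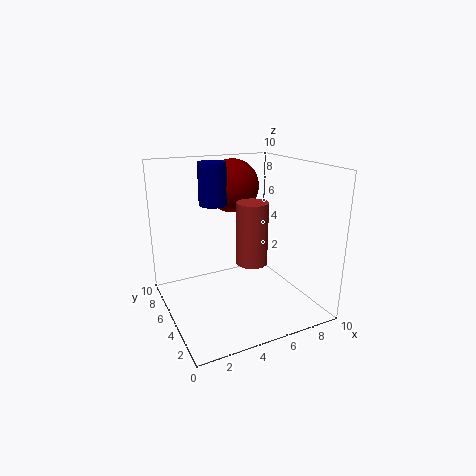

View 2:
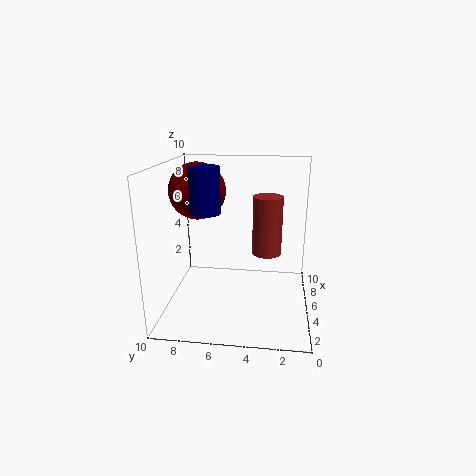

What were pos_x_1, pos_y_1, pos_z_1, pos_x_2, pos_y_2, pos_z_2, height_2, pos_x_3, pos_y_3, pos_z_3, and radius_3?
pos_x_1 = 6; pos_y_1 = 8; pos_z_1 = 8; pos_x_2 = 5; pos_y_2 = 3; pos_z_2 = 4; height_2 = 4; pos_x_3 = 4; pos_y_3 = 7; pos_z_3 = 7; radius_3 = 1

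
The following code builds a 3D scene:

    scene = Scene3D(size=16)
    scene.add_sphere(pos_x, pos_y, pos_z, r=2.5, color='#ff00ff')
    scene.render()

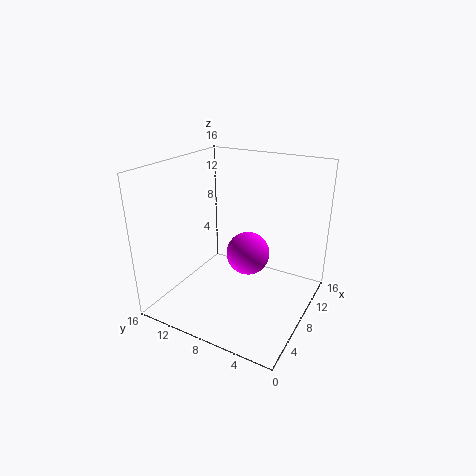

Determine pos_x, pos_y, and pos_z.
pos_x = 9.5
pos_y = 7.5
pos_z = 5.5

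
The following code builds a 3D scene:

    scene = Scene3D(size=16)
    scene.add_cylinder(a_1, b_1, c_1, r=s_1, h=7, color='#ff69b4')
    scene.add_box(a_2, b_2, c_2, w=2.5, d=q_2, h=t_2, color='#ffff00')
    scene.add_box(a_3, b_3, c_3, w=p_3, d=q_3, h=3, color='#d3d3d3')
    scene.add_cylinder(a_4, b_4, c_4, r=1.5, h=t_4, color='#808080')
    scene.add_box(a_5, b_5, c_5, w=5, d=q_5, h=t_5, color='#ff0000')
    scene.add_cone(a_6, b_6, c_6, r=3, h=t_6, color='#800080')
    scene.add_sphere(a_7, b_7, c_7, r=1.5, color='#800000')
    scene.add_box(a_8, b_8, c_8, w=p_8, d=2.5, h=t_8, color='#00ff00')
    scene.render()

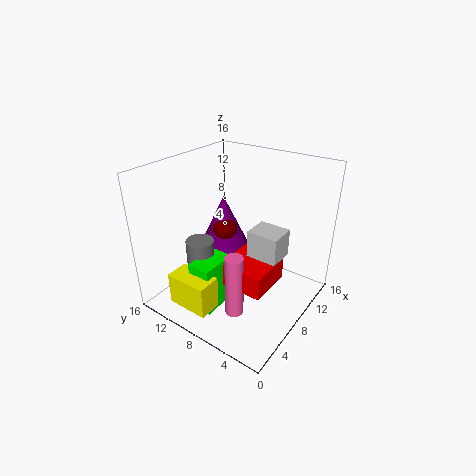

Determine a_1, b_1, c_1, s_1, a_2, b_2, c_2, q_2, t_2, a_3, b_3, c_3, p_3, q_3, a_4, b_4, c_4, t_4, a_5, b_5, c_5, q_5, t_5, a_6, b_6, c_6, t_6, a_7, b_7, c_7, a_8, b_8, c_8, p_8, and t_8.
a_1 = 4.5
b_1 = 6
c_1 = 1
s_1 = 1
a_2 = 0.5
b_2 = 7
c_2 = 2.5
q_2 = 4.5
t_2 = 3.5
a_3 = 7.5
b_3 = 3
c_3 = 6.5
p_3 = 3
q_3 = 3.5
a_4 = 4.5
b_4 = 10.5
c_4 = 1.5
t_4 = 7
a_5 = 4.5
b_5 = 3
c_5 = 4
q_5 = 5
t_5 = 2.5
a_6 = 10
b_6 = 11.5
c_6 = 5
t_6 = 6.5
a_7 = 9.5
b_7 = 11
c_7 = 7.5
a_8 = 2
b_8 = 7.5
c_8 = 1.5
p_8 = 4
t_8 = 5.5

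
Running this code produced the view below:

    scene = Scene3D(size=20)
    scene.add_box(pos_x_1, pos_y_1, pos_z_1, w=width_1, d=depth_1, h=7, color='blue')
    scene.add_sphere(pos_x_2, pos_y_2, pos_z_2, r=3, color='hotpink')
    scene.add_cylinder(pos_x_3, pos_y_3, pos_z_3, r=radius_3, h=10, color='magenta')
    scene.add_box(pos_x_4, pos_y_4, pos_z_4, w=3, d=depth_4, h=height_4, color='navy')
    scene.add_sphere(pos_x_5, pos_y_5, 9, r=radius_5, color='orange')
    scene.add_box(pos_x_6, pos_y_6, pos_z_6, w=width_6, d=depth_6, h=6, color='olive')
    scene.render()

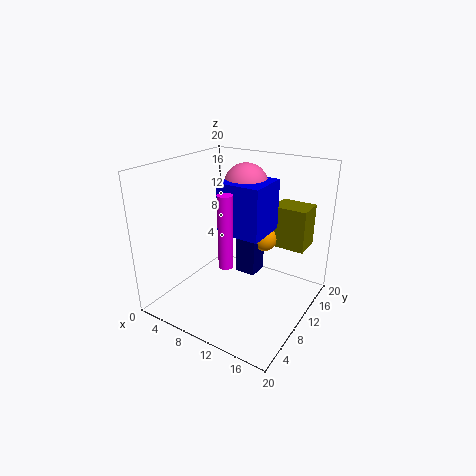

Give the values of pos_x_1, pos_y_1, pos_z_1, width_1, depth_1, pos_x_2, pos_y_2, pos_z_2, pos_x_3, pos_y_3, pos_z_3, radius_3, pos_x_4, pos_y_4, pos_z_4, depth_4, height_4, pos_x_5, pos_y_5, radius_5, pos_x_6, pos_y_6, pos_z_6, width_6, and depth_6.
pos_x_1 = 8
pos_y_1 = 8
pos_z_1 = 11
width_1 = 6
depth_1 = 6
pos_x_2 = 10
pos_y_2 = 12
pos_z_2 = 17
pos_x_3 = 10
pos_y_3 = 7
pos_z_3 = 7
radius_3 = 1
pos_x_4 = 9
pos_y_4 = 11
pos_z_4 = 4
depth_4 = 3
height_4 = 8
pos_x_5 = 12
pos_y_5 = 14
radius_5 = 2
pos_x_6 = 13
pos_y_6 = 14
pos_z_6 = 8
width_6 = 5
depth_6 = 4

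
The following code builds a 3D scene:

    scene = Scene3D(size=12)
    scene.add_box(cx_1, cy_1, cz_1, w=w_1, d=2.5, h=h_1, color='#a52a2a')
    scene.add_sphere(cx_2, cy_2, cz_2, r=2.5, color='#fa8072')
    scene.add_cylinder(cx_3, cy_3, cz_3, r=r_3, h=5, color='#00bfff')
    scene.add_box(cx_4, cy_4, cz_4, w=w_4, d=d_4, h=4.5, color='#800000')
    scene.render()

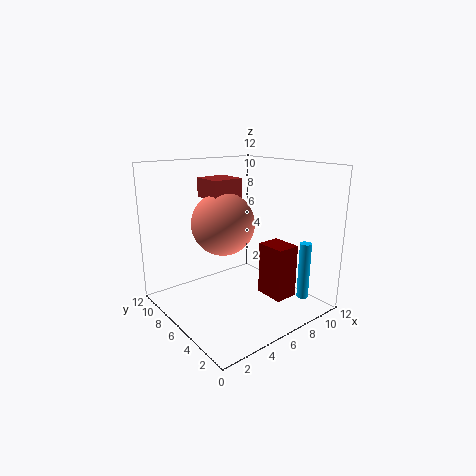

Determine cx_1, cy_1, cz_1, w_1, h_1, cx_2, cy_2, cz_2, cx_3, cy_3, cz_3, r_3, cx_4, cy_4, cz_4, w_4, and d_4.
cx_1 = 3.5, cy_1 = 5.5, cz_1 = 9.5, w_1 = 2.5, h_1 = 1.5, cx_2 = 4.5, cy_2 = 6, cz_2 = 7.5, cx_3 = 10.5, cy_3 = 2.5, cz_3 = 0.5, r_3 = 0.5, cx_4 = 7.5, cy_4 = 2.5, cz_4 = 1, w_4 = 2, d_4 = 2.5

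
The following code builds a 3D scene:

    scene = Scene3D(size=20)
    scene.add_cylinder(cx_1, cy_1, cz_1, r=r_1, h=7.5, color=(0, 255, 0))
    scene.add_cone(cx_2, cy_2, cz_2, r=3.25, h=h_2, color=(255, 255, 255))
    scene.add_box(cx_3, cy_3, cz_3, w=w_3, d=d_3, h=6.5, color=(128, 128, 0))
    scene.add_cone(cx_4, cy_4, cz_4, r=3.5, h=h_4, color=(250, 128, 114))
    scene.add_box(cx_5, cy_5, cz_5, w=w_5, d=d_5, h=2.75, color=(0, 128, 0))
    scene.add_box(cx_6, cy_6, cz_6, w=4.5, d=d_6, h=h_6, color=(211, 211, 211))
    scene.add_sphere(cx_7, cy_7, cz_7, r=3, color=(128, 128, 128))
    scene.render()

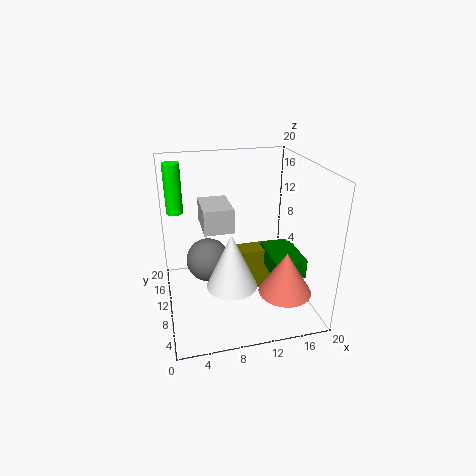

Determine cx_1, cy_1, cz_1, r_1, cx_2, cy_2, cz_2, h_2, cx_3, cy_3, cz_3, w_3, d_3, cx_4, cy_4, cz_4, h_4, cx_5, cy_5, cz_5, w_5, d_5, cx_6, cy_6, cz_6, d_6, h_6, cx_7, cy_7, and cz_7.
cx_1 = 2
cy_1 = 17
cz_1 = 11.75
r_1 = 1.25
cx_2 = 8
cy_2 = 5.25
cz_2 = 5.75
h_2 = 7.25
cx_3 = 10.25
cy_3 = 10.75
cz_3 = 0.5
w_3 = 6.75
d_3 = 3
cx_4 = 15
cy_4 = 4.25
cz_4 = 4.25
h_4 = 5.75
cx_5 = 14.25
cy_5 = 5.75
cz_5 = 4.75
w_5 = 4.5
d_5 = 7
cx_6 = 5.75
cy_6 = 13
cz_6 = 9.25
d_6 = 6.5
h_6 = 3.75
cx_7 = 5.75
cy_7 = 10.25
cz_7 = 7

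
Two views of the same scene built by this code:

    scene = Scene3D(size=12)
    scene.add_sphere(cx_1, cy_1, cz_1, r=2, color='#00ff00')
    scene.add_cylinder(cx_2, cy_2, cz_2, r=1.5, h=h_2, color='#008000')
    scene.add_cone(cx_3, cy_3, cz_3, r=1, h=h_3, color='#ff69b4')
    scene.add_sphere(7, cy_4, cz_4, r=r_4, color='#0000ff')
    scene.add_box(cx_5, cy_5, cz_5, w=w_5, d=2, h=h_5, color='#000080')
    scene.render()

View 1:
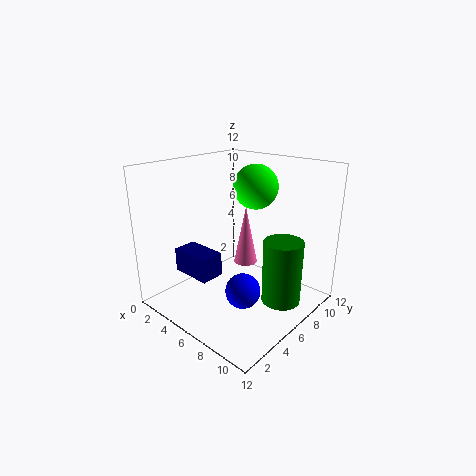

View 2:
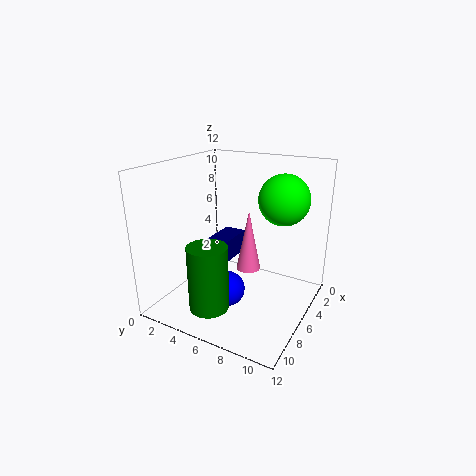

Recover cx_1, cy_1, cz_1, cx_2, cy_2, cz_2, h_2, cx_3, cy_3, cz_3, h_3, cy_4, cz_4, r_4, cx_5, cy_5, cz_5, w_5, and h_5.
cx_1 = 5; cy_1 = 9.5; cz_1 = 9.5; cx_2 = 10.5; cy_2 = 6; cz_2 = 2; h_2 = 5; cx_3 = 6; cy_3 = 7; cz_3 = 3.5; h_3 = 5; cy_4 = 5.5; cz_4 = 1.5; r_4 = 1.5; cx_5 = 2; cy_5 = 2.5; cz_5 = 3; w_5 = 3.5; h_5 = 2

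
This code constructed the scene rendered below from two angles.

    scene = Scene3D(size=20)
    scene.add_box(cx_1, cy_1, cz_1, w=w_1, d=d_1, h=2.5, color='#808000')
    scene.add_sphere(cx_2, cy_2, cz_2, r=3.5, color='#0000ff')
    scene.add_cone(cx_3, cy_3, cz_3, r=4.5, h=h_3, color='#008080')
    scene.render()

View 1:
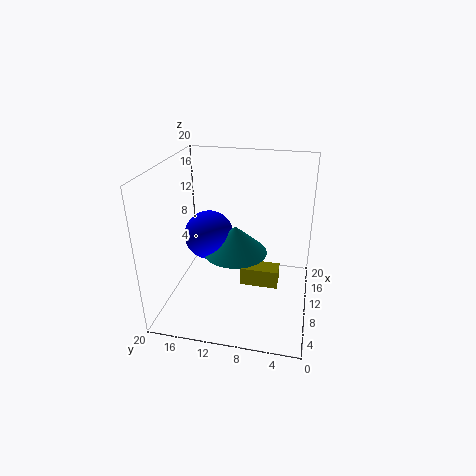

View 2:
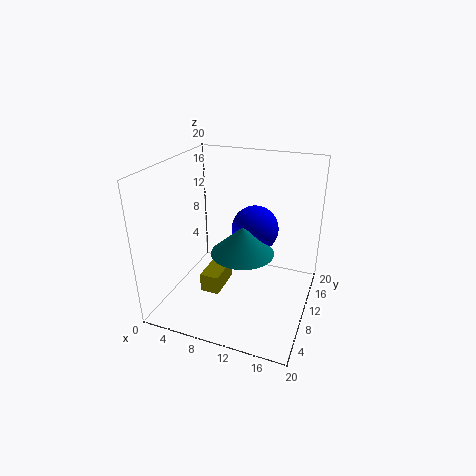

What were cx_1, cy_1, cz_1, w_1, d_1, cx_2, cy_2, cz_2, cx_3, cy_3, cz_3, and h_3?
cx_1 = 7; cy_1 = 4; cz_1 = 4.5; w_1 = 2.5; d_1 = 5; cx_2 = 11; cy_2 = 14.5; cz_2 = 9.5; cx_3 = 10.5; cy_3 = 10.5; cz_3 = 7.5; h_3 = 4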